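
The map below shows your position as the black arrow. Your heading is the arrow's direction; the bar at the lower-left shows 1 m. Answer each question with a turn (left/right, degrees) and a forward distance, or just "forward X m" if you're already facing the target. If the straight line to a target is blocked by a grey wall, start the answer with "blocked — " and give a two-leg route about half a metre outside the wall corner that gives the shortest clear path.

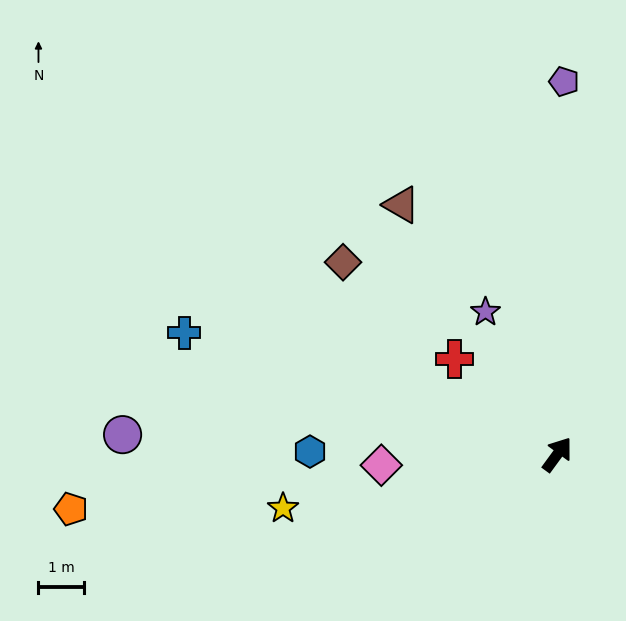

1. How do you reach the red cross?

turn left 83°, forward 3.1 m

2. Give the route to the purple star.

turn left 63°, forward 3.5 m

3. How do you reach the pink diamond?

turn left 130°, forward 3.9 m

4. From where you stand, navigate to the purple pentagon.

turn left 35°, forward 8.2 m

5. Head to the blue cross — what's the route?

turn left 108°, forward 8.6 m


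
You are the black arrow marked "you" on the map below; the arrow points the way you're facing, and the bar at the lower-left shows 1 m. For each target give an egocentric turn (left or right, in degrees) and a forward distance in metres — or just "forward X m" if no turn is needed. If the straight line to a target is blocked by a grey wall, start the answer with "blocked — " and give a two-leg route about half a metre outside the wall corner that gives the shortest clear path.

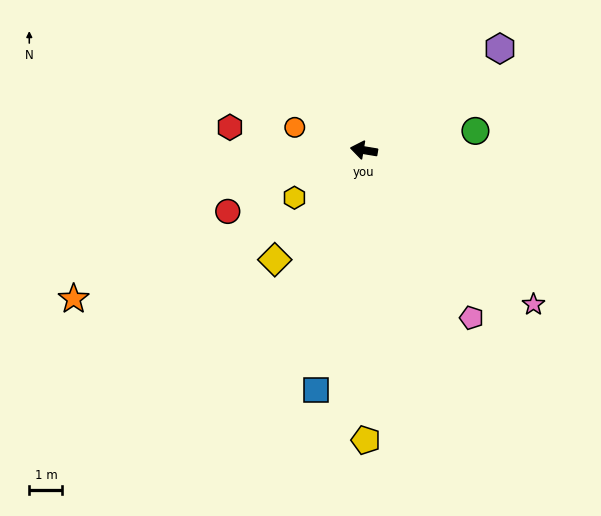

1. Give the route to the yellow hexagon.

turn left 44°, forward 2.5 m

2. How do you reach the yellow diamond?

turn left 60°, forward 4.3 m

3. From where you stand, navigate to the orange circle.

turn right 9°, forward 2.2 m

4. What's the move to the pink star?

turn left 147°, forward 6.9 m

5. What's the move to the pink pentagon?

turn left 132°, forward 6.0 m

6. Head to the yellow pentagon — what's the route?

turn left 100°, forward 8.7 m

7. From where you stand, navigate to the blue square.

turn left 88°, forward 7.4 m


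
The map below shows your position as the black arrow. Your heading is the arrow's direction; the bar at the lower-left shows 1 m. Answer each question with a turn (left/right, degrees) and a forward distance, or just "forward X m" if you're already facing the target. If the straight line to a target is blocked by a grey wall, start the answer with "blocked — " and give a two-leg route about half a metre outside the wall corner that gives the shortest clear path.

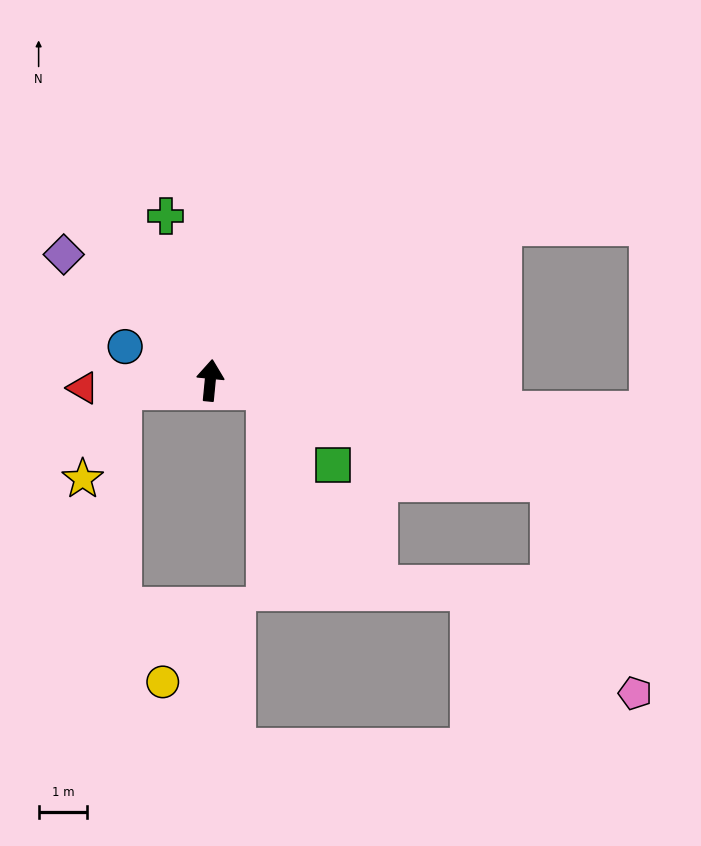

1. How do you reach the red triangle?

turn left 99°, forward 2.6 m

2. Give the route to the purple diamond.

turn left 55°, forward 4.0 m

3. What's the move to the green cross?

turn left 21°, forward 3.5 m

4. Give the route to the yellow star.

blocked — turn left 101°, forward 1.8 m, then turn left 62°, forward 2.0 m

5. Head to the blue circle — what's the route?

turn left 74°, forward 1.9 m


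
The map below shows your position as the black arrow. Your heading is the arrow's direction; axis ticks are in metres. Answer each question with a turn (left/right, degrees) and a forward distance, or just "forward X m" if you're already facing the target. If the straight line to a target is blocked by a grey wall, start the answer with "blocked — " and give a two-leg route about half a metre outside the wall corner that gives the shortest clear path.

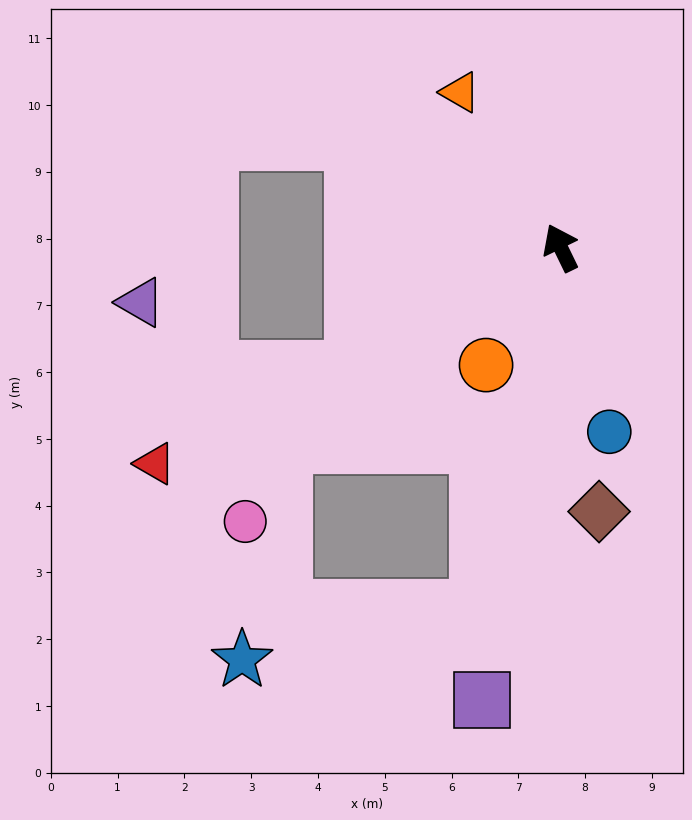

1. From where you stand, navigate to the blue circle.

turn left 169°, forward 2.9 m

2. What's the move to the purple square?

turn left 144°, forward 6.9 m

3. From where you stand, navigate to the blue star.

blocked — turn left 141°, forward 5.5 m, then turn right 64°, forward 3.6 m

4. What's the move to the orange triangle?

turn left 7°, forward 2.8 m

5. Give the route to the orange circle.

turn left 122°, forward 2.1 m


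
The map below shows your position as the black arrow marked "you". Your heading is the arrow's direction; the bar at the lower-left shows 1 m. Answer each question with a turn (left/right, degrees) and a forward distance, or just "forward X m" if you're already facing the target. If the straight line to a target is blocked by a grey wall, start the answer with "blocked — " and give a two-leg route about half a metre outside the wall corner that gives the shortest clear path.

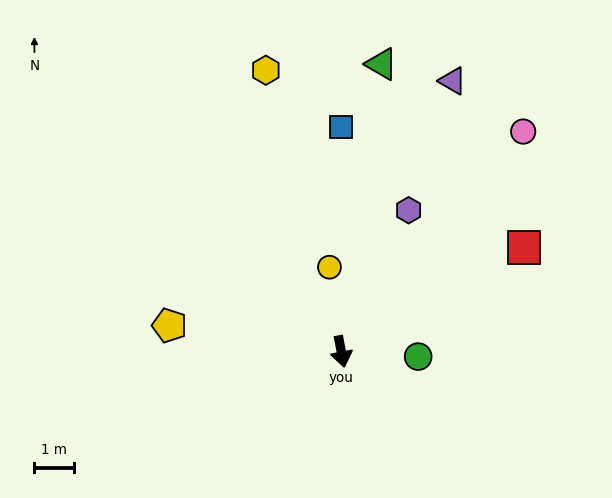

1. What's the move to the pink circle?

turn left 130°, forward 7.3 m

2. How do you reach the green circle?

turn left 76°, forward 2.0 m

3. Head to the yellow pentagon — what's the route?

turn right 109°, forward 4.4 m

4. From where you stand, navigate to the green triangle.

turn left 161°, forward 7.4 m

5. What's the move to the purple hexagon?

turn left 144°, forward 4.0 m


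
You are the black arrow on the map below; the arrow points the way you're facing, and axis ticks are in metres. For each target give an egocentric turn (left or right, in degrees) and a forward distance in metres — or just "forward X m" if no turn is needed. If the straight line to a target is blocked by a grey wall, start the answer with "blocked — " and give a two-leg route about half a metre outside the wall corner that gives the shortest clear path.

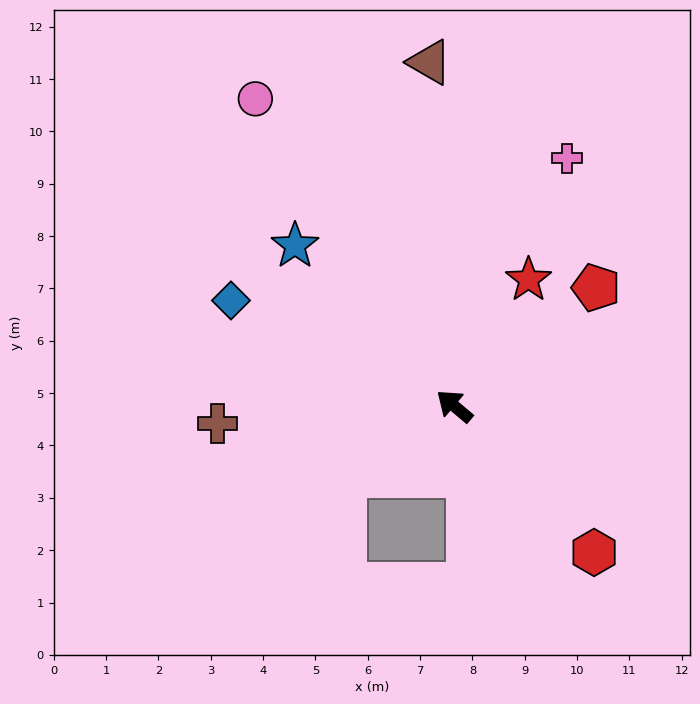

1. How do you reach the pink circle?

turn right 17°, forward 7.0 m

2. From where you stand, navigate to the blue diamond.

turn left 15°, forward 4.7 m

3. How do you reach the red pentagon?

turn right 100°, forward 3.5 m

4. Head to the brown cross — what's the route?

turn left 44°, forward 4.5 m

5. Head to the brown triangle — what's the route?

turn right 46°, forward 6.6 m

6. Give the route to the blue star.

turn right 5°, forward 4.3 m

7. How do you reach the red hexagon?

turn left 174°, forward 3.9 m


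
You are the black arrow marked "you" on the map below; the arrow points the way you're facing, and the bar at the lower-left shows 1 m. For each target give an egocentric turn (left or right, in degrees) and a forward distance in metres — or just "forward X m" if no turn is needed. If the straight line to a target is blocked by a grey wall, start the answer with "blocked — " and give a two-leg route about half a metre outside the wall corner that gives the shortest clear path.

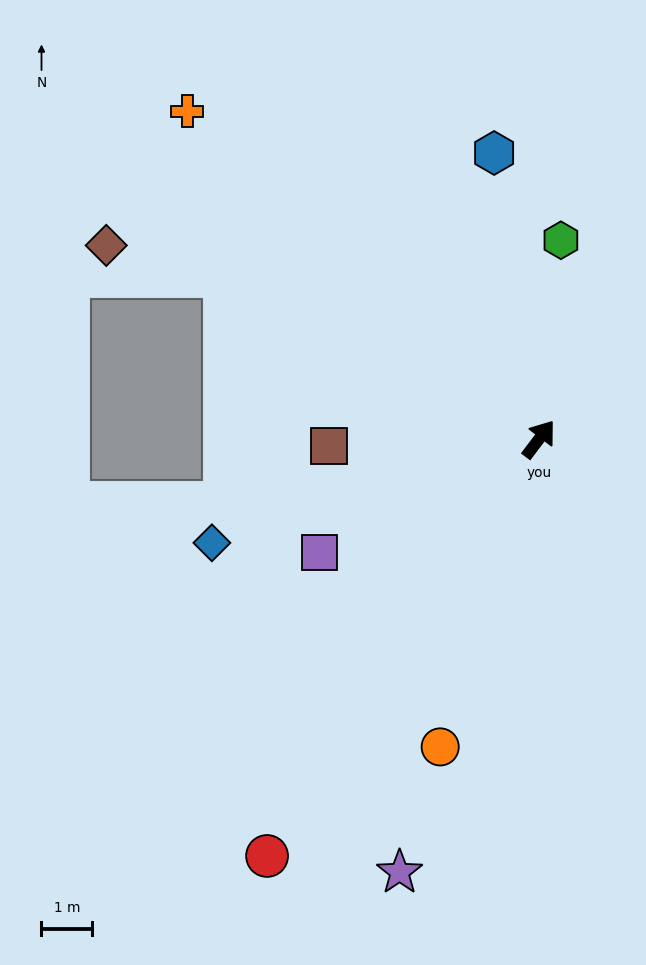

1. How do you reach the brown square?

turn left 129°, forward 4.1 m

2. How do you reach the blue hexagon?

turn left 46°, forward 5.7 m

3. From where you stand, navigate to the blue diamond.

turn left 145°, forward 6.7 m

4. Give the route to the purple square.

turn left 155°, forward 4.8 m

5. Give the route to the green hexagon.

turn left 31°, forward 3.9 m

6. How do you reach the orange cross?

turn left 84°, forward 9.4 m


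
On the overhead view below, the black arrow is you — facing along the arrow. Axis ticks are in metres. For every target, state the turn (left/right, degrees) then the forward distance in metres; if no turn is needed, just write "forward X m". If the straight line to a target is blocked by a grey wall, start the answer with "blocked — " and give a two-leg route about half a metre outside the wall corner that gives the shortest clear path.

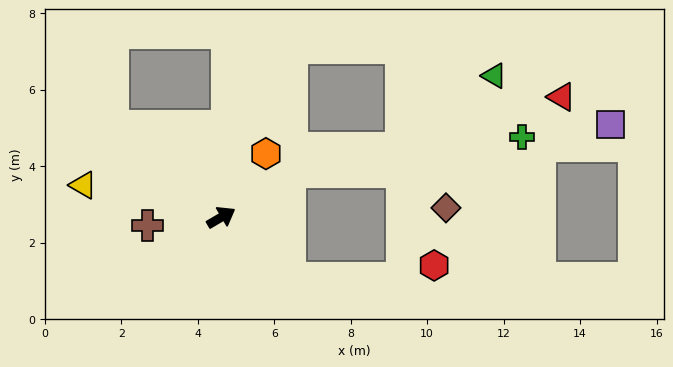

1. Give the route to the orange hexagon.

turn left 24°, forward 2.0 m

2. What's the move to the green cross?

blocked — turn left 3°, forward 2.2 m, then turn right 25°, forward 6.1 m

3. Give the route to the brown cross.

turn left 156°, forward 1.9 m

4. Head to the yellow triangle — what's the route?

turn left 136°, forward 3.7 m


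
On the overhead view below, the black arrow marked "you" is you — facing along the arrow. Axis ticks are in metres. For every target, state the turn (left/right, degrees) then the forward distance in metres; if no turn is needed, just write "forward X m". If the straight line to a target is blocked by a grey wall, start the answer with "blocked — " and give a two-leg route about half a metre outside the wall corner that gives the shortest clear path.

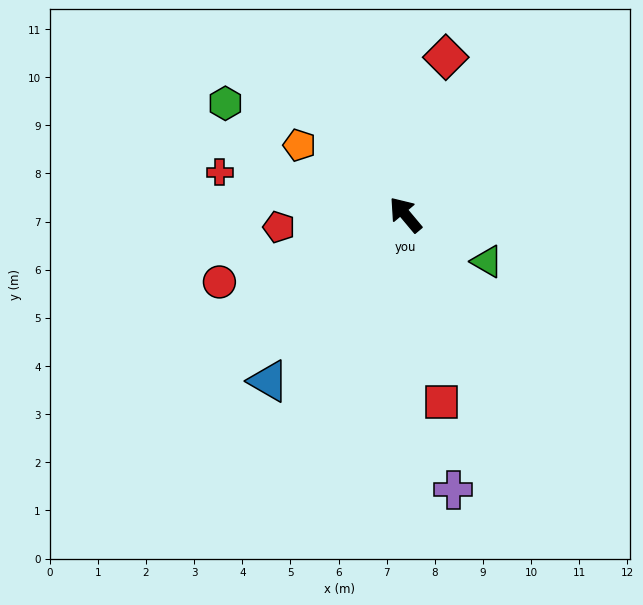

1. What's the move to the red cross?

turn left 37°, forward 4.0 m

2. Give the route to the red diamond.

turn right 54°, forward 3.4 m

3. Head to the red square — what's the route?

turn left 151°, forward 4.0 m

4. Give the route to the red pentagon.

turn left 56°, forward 2.6 m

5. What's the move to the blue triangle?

turn left 101°, forward 4.5 m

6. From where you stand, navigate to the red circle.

turn left 70°, forward 4.1 m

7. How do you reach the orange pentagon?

turn left 17°, forward 2.6 m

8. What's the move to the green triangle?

turn right 160°, forward 2.0 m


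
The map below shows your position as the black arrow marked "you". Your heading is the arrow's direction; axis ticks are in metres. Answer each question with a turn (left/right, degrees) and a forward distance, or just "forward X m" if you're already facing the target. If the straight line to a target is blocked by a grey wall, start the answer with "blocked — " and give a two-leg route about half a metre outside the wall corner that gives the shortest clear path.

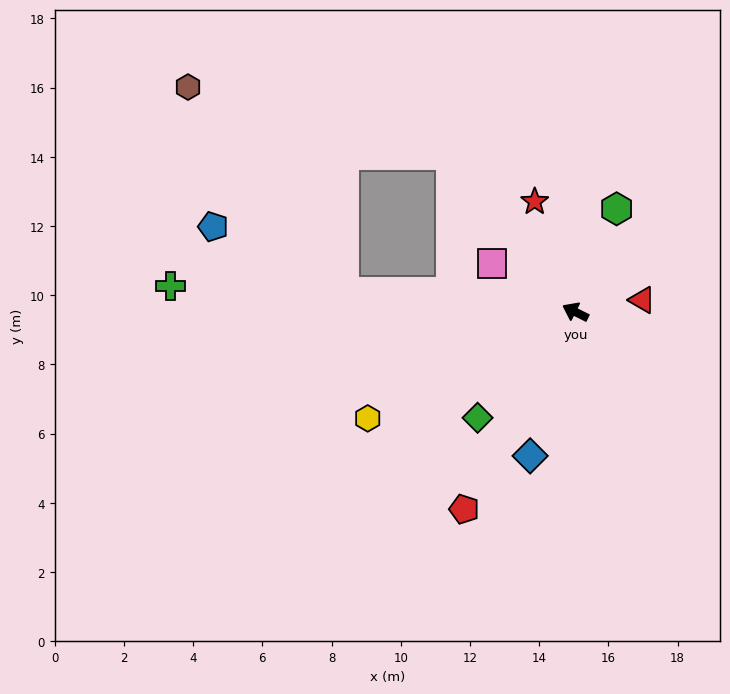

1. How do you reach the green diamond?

turn left 74°, forward 4.2 m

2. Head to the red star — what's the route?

turn right 43°, forward 3.4 m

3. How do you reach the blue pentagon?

blocked — turn left 21°, forward 6.7 m, then turn right 21°, forward 4.2 m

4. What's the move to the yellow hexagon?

turn left 54°, forward 6.7 m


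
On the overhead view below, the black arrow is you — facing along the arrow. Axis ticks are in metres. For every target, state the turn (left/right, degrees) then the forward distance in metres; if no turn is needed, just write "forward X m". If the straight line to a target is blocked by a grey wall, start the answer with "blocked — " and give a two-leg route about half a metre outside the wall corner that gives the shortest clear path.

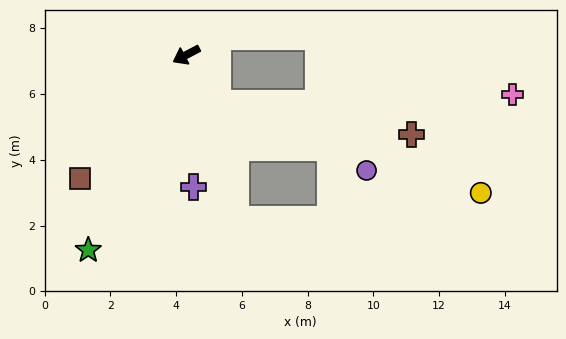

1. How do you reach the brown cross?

blocked — turn left 95°, forward 1.8 m, then turn left 48°, forward 6.0 m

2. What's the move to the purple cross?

turn left 65°, forward 4.0 m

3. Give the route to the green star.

turn left 36°, forward 6.6 m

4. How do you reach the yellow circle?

blocked — turn left 95°, forward 1.8 m, then turn left 39°, forward 8.5 m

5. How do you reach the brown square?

turn left 22°, forward 5.0 m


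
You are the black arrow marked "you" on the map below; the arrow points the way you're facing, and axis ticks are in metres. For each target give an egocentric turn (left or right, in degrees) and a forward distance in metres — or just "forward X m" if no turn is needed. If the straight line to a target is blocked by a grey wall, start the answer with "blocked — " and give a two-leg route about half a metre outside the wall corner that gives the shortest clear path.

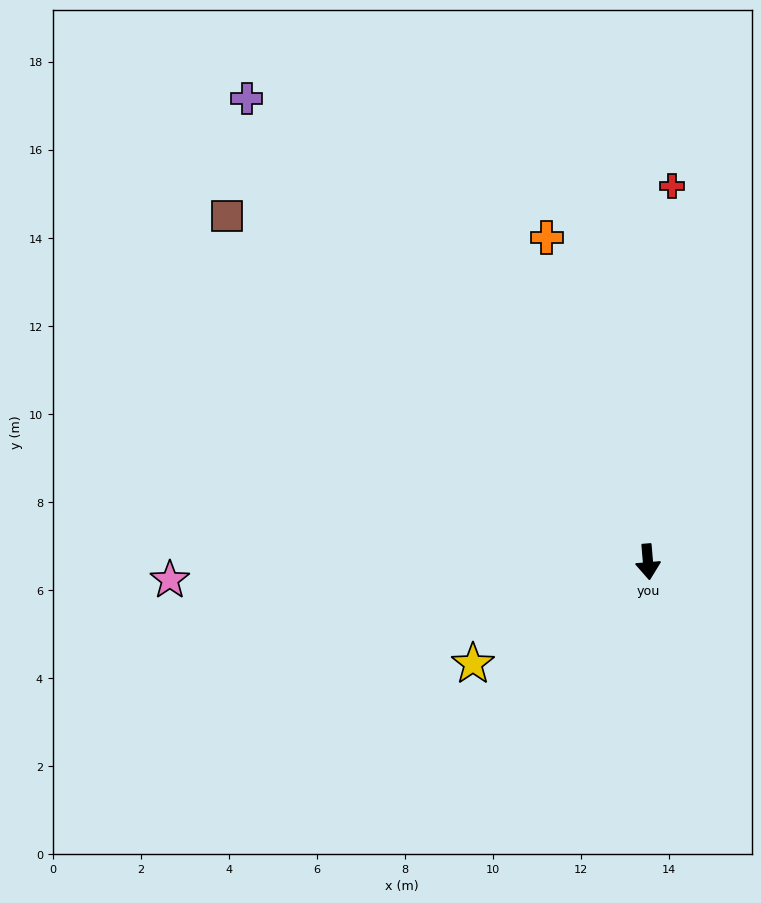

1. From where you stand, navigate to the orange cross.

turn right 168°, forward 7.7 m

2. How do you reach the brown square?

turn right 134°, forward 12.4 m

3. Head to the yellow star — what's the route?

turn right 65°, forward 4.6 m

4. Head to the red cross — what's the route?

turn left 171°, forward 8.6 m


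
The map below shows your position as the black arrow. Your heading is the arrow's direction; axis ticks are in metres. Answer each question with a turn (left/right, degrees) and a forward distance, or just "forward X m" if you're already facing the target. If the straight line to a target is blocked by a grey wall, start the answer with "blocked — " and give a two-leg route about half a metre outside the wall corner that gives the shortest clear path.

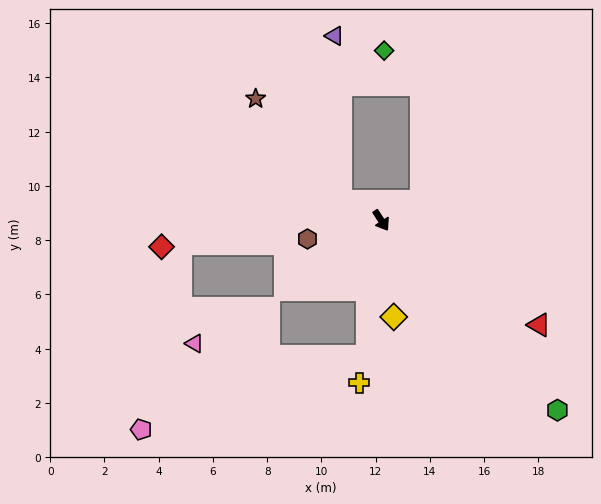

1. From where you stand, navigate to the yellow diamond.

turn right 25°, forward 3.6 m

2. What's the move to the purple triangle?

blocked — turn right 148°, forward 1.7 m, then turn right 63°, forward 6.1 m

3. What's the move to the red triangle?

turn left 24°, forward 7.0 m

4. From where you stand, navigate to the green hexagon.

turn left 10°, forward 9.5 m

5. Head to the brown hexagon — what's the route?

turn right 109°, forward 2.8 m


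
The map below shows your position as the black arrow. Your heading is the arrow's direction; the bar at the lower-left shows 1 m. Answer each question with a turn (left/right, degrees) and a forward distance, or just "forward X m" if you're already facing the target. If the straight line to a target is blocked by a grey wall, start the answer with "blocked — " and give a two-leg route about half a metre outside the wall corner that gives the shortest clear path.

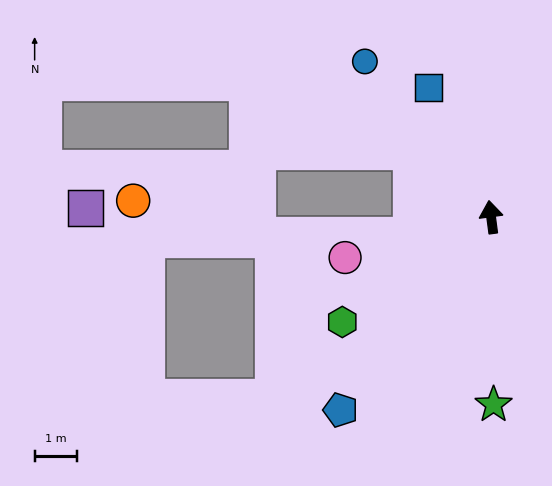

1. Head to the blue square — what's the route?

turn left 18°, forward 3.4 m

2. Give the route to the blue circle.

turn left 32°, forward 4.7 m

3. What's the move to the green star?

turn left 173°, forward 4.4 m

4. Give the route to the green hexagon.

turn left 118°, forward 4.3 m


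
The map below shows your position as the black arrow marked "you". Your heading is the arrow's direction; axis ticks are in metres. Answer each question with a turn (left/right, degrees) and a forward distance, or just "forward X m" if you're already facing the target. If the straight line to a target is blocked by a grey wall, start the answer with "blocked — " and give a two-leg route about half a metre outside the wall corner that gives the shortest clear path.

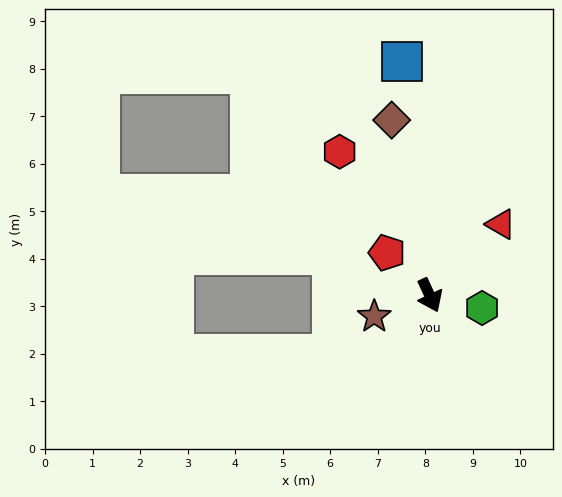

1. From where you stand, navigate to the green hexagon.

turn left 51°, forward 1.1 m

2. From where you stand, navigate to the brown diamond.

turn left 167°, forward 3.8 m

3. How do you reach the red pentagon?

turn right 160°, forward 1.3 m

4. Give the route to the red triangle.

turn left 110°, forward 2.1 m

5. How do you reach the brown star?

turn right 94°, forward 1.2 m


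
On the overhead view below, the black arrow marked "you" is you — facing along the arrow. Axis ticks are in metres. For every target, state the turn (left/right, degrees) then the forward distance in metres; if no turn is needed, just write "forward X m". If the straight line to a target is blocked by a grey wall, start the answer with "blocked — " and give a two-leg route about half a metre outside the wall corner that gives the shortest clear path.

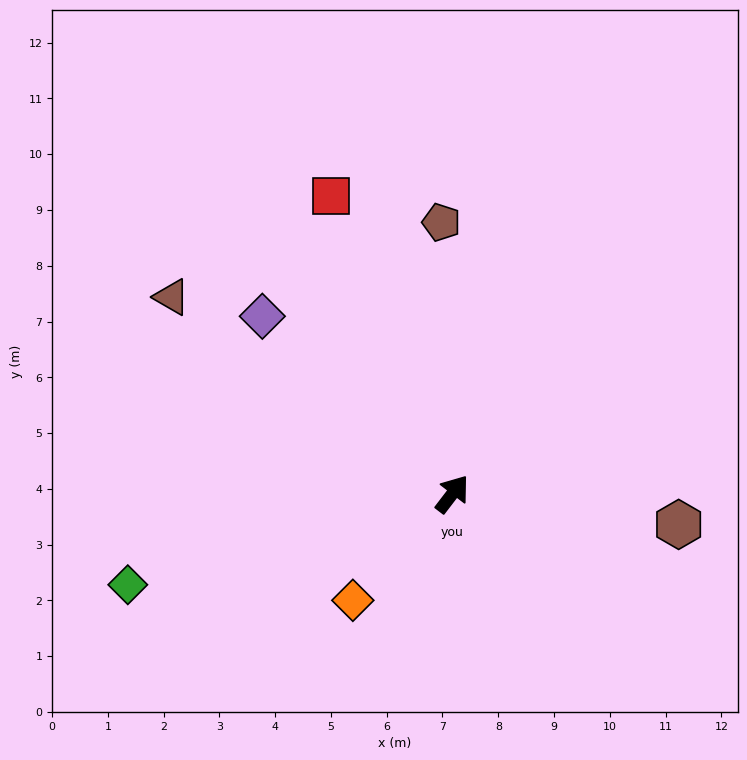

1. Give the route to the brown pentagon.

turn left 40°, forward 4.9 m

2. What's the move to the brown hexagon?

turn right 60°, forward 4.1 m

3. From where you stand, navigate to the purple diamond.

turn left 84°, forward 4.7 m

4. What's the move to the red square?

turn left 60°, forward 5.8 m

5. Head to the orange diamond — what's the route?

turn left 174°, forward 2.6 m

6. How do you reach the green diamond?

turn left 143°, forward 6.0 m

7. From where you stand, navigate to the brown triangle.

turn left 92°, forward 6.1 m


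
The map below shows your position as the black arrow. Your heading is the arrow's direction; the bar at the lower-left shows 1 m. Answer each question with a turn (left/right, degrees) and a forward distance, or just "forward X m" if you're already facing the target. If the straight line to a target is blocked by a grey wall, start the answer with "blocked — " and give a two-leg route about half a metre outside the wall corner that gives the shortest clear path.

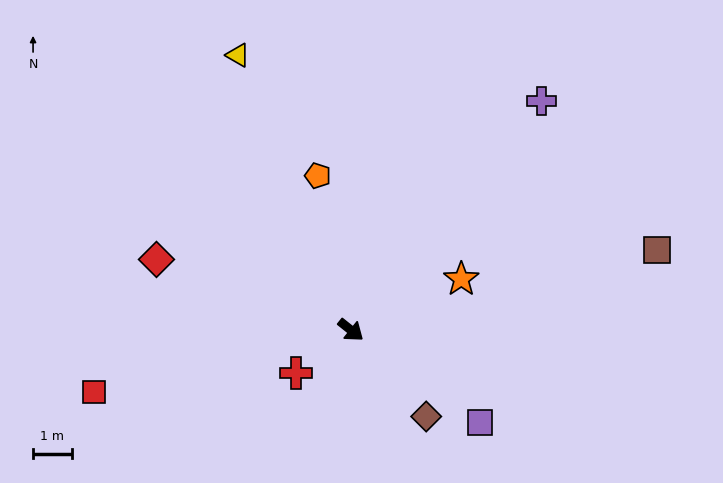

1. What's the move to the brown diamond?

turn right 10°, forward 3.0 m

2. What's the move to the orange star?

turn left 63°, forward 3.2 m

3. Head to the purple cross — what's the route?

turn left 89°, forward 7.7 m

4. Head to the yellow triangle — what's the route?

turn left 151°, forward 7.7 m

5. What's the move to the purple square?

turn left 3°, forward 4.1 m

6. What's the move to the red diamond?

turn right 161°, forward 5.4 m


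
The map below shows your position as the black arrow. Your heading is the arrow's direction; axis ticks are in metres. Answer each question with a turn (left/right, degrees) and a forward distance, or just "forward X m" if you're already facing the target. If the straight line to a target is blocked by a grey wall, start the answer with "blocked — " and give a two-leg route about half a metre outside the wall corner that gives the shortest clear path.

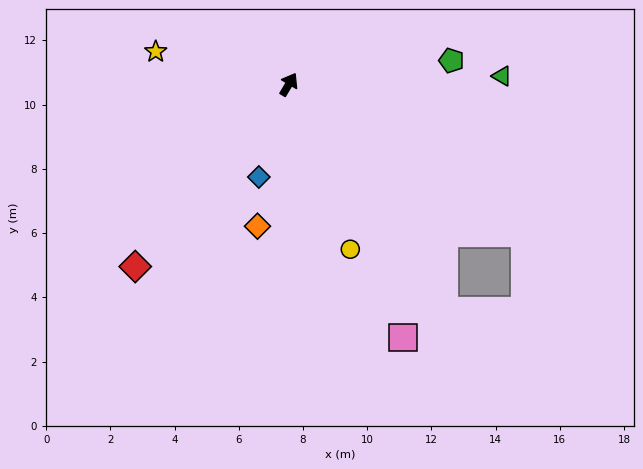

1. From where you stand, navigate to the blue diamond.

turn right 167°, forward 3.0 m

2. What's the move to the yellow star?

turn left 107°, forward 4.3 m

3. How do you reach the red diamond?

turn left 171°, forward 7.4 m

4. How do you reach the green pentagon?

turn right 51°, forward 5.1 m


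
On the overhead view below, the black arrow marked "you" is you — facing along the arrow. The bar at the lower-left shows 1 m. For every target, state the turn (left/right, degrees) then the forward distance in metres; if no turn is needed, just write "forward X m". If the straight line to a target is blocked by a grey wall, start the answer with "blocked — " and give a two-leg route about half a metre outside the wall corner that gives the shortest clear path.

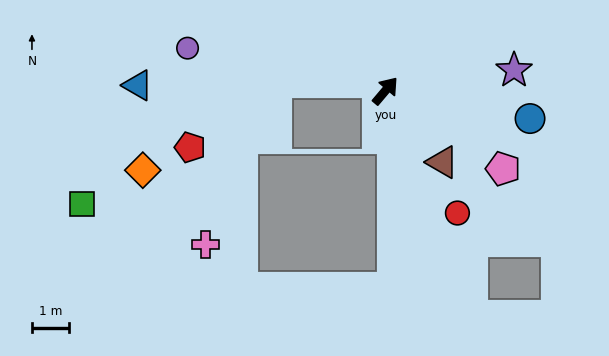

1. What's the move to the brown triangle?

turn right 101°, forward 2.5 m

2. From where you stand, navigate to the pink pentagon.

turn right 83°, forward 3.8 m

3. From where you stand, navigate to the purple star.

turn right 41°, forward 3.5 m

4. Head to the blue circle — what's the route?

turn right 61°, forward 4.0 m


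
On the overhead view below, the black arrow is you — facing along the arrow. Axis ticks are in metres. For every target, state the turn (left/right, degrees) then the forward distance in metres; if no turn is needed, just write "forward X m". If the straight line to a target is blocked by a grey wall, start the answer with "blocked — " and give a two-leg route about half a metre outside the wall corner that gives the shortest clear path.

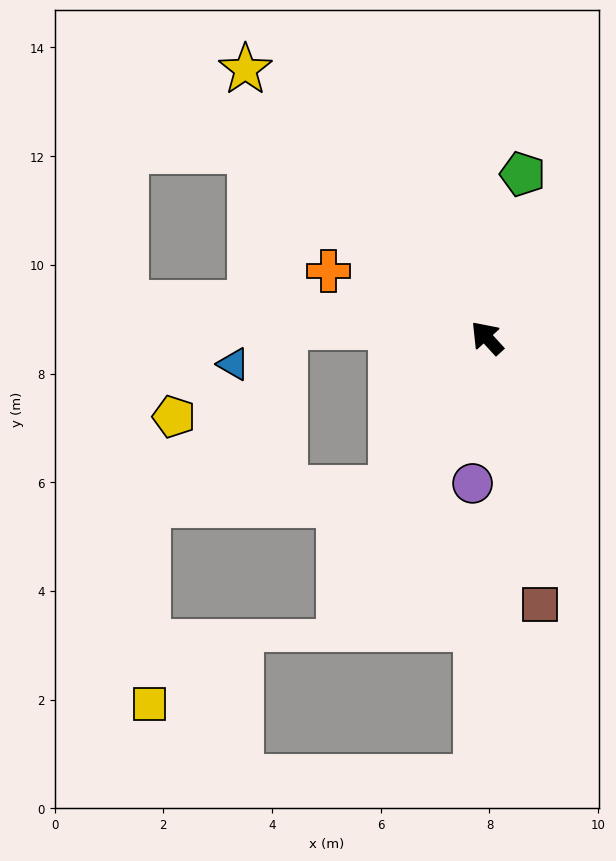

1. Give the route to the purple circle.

turn left 132°, forward 2.7 m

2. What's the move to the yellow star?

forward 6.6 m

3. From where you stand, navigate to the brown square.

turn left 149°, forward 5.0 m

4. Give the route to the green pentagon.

turn right 55°, forward 3.1 m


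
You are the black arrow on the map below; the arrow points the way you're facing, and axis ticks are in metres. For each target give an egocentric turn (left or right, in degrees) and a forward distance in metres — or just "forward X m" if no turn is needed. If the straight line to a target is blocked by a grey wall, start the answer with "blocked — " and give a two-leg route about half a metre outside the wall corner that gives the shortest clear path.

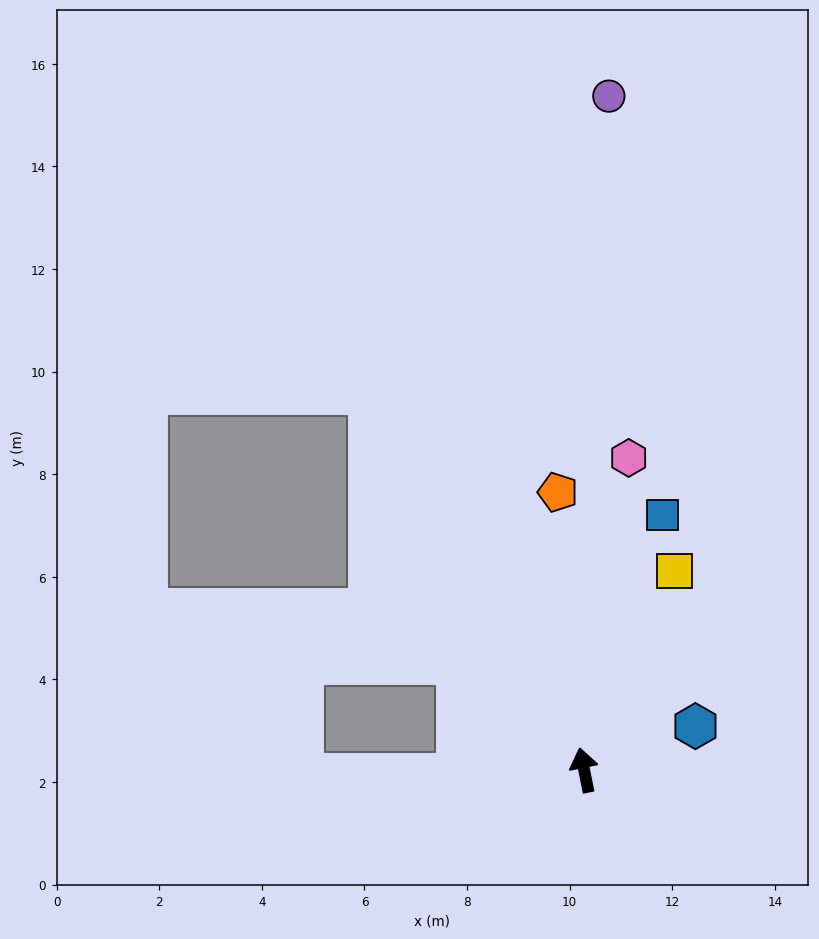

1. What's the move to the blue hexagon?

turn right 80°, forward 2.3 m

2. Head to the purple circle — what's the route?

turn right 14°, forward 13.1 m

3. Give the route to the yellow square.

turn right 36°, forward 4.3 m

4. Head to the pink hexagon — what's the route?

turn right 20°, forward 6.1 m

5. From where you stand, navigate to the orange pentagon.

turn right 6°, forward 5.4 m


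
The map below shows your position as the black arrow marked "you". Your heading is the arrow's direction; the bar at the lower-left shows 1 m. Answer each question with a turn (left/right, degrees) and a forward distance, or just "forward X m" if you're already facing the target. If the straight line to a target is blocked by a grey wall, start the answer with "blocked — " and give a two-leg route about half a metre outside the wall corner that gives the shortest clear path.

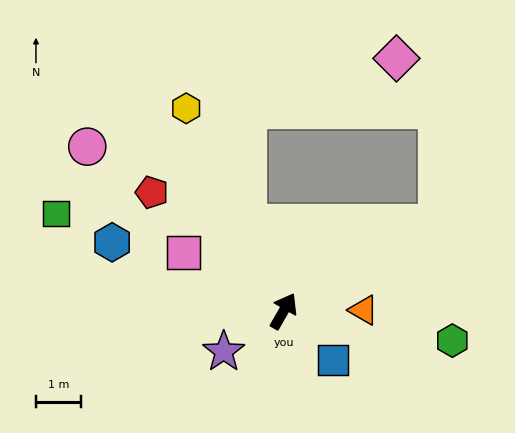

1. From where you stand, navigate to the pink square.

turn left 89°, forward 2.6 m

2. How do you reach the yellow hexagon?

turn left 55°, forward 5.0 m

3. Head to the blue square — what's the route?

turn right 105°, forward 1.6 m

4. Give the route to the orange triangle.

turn right 60°, forward 1.8 m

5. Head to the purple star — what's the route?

turn left 154°, forward 1.6 m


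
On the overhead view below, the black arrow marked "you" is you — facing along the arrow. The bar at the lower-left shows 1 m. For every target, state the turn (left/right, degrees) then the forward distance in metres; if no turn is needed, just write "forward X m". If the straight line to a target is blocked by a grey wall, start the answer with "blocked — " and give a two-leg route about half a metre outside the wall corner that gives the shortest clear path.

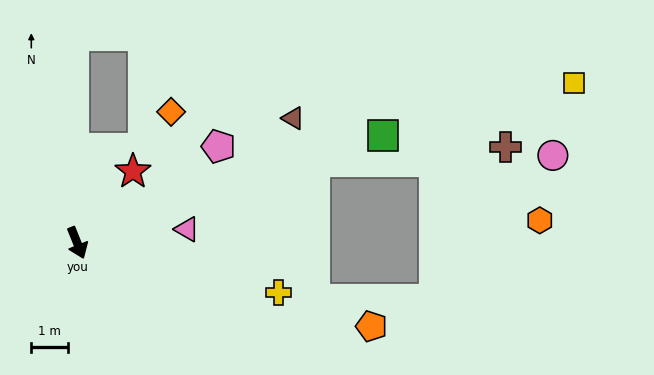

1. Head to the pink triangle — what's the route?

turn left 75°, forward 3.0 m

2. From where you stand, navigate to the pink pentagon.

turn left 102°, forward 4.7 m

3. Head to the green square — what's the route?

turn left 87°, forward 8.9 m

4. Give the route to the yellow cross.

turn left 54°, forward 5.7 m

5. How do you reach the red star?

turn left 120°, forward 2.5 m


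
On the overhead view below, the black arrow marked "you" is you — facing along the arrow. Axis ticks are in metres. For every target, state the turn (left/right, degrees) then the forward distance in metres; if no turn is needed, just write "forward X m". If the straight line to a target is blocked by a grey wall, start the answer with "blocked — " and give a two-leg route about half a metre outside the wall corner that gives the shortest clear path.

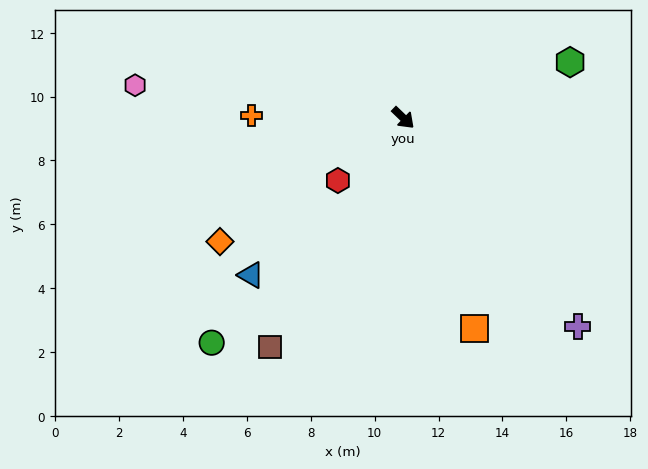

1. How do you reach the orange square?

turn right 27°, forward 7.0 m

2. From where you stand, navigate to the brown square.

turn right 76°, forward 8.3 m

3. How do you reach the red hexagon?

turn right 92°, forward 2.8 m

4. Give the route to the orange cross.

turn right 137°, forward 4.8 m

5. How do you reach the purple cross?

turn right 6°, forward 8.5 m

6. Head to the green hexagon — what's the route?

turn left 62°, forward 5.5 m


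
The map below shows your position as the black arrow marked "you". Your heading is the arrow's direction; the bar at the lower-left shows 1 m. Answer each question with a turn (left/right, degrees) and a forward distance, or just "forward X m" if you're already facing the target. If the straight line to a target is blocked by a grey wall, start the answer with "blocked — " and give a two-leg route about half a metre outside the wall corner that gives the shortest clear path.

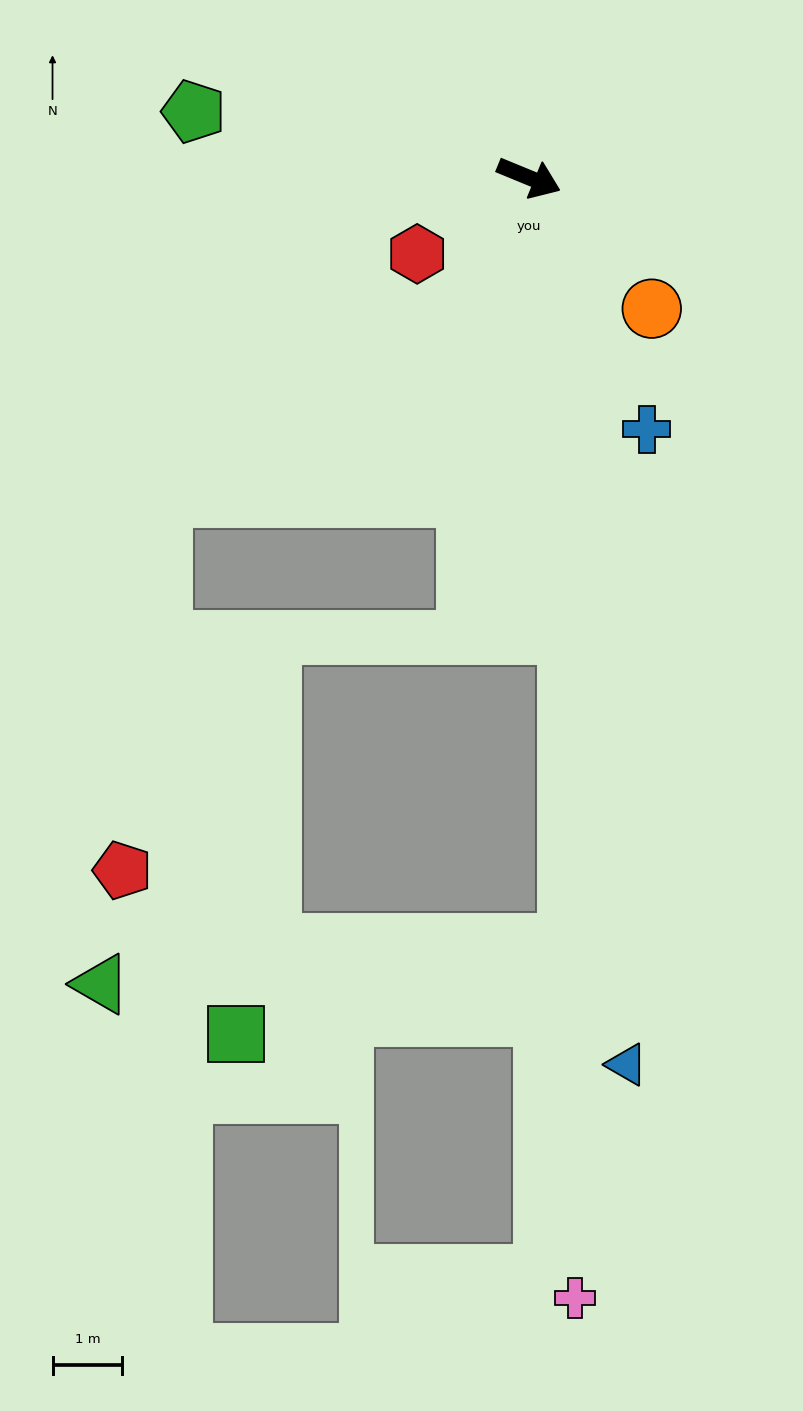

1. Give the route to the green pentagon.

turn right 169°, forward 4.9 m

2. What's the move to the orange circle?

turn right 25°, forward 2.6 m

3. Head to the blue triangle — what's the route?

turn right 61°, forward 12.8 m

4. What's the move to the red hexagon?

turn right 123°, forward 1.9 m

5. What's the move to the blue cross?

turn right 43°, forward 4.0 m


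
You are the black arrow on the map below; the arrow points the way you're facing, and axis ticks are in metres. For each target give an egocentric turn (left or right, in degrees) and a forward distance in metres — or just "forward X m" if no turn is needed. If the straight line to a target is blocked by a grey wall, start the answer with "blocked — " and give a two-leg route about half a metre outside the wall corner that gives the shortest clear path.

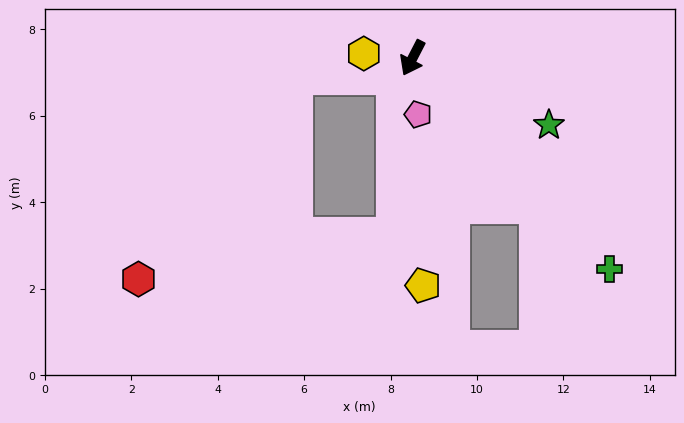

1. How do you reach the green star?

turn left 91°, forward 3.5 m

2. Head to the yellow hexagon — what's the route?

turn right 68°, forward 1.1 m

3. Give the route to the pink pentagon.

turn left 33°, forward 1.3 m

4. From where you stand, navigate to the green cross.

turn left 70°, forward 6.7 m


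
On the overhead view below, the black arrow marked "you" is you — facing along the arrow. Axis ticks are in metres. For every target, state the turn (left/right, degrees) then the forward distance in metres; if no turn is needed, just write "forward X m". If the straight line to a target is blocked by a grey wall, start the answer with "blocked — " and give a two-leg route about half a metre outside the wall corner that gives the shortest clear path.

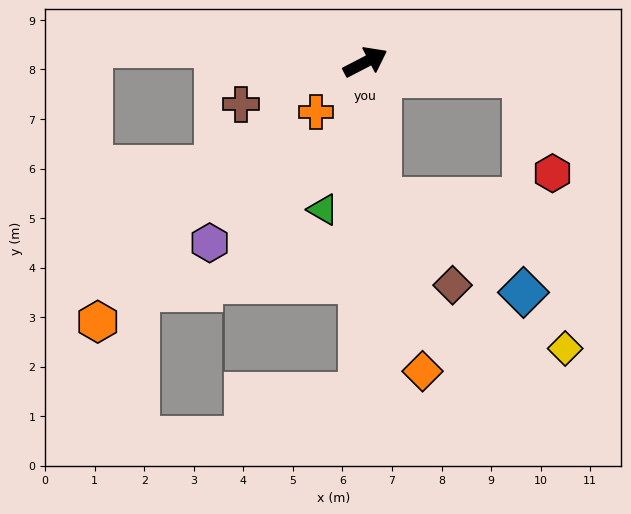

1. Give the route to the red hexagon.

blocked — turn right 33°, forward 3.2 m, then turn right 67°, forward 2.0 m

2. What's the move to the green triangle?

turn right 133°, forward 3.1 m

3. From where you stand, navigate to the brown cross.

turn left 171°, forward 2.6 m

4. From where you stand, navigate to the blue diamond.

blocked — turn right 111°, forward 2.8 m, then turn left 50°, forward 3.4 m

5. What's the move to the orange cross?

turn right 162°, forward 1.4 m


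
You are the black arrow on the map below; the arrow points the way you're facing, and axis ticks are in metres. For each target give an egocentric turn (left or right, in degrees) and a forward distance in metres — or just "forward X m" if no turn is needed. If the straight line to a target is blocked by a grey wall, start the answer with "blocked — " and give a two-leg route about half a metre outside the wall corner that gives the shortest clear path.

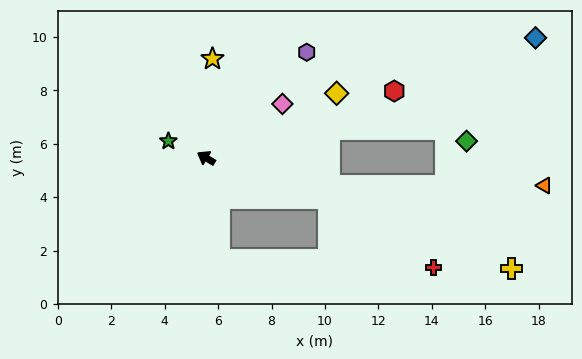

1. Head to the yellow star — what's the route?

turn right 63°, forward 3.7 m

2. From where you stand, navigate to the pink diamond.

turn right 114°, forward 3.5 m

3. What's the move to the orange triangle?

blocked — turn right 162°, forward 4.7 m, then turn left 13°, forward 8.1 m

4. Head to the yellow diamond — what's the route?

turn right 123°, forward 5.5 m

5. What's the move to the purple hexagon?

turn right 103°, forward 5.5 m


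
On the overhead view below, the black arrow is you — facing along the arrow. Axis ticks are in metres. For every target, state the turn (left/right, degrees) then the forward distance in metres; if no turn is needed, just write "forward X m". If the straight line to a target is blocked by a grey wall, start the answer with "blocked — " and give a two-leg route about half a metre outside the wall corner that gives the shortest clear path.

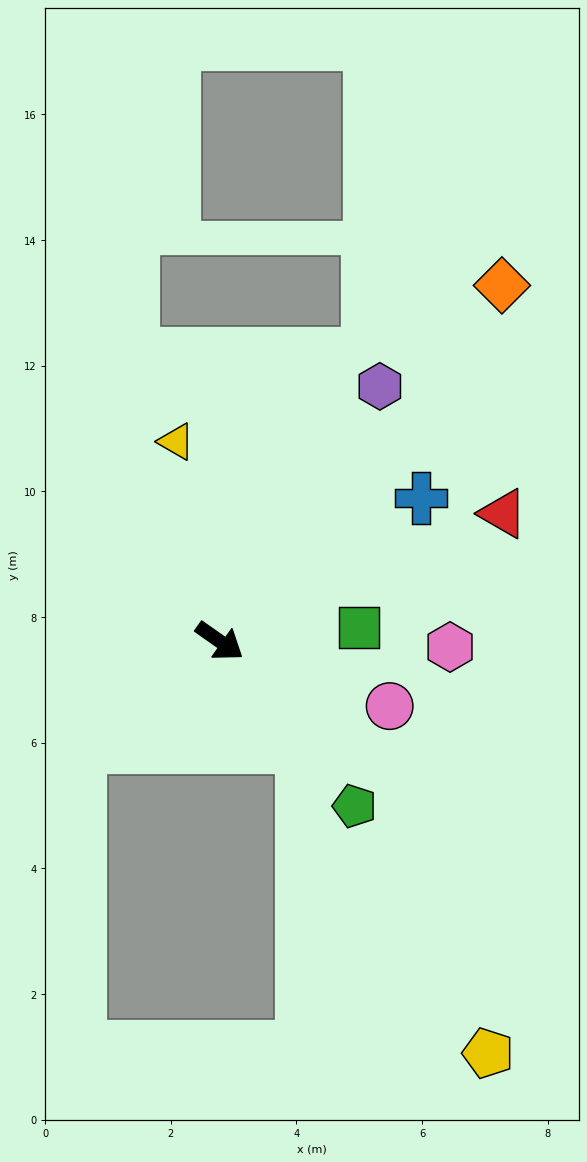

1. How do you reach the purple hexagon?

turn left 93°, forward 4.8 m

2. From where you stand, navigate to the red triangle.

turn left 59°, forward 4.9 m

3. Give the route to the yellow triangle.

turn left 137°, forward 3.3 m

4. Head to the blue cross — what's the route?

turn left 71°, forward 3.9 m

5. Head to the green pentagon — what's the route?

turn right 16°, forward 3.4 m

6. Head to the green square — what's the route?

turn left 41°, forward 2.2 m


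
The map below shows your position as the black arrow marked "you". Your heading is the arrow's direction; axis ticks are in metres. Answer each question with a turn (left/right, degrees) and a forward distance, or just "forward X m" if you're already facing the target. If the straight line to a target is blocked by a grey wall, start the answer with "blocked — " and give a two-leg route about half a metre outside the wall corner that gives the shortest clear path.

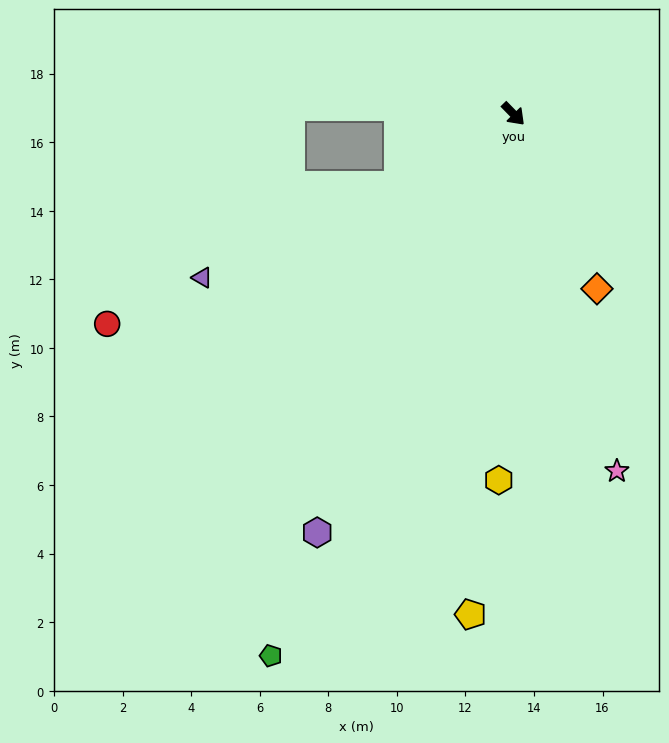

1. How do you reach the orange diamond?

turn right 19°, forward 5.7 m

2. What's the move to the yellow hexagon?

turn right 47°, forward 10.7 m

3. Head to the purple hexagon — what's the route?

turn right 69°, forward 13.5 m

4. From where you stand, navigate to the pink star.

turn right 28°, forward 10.8 m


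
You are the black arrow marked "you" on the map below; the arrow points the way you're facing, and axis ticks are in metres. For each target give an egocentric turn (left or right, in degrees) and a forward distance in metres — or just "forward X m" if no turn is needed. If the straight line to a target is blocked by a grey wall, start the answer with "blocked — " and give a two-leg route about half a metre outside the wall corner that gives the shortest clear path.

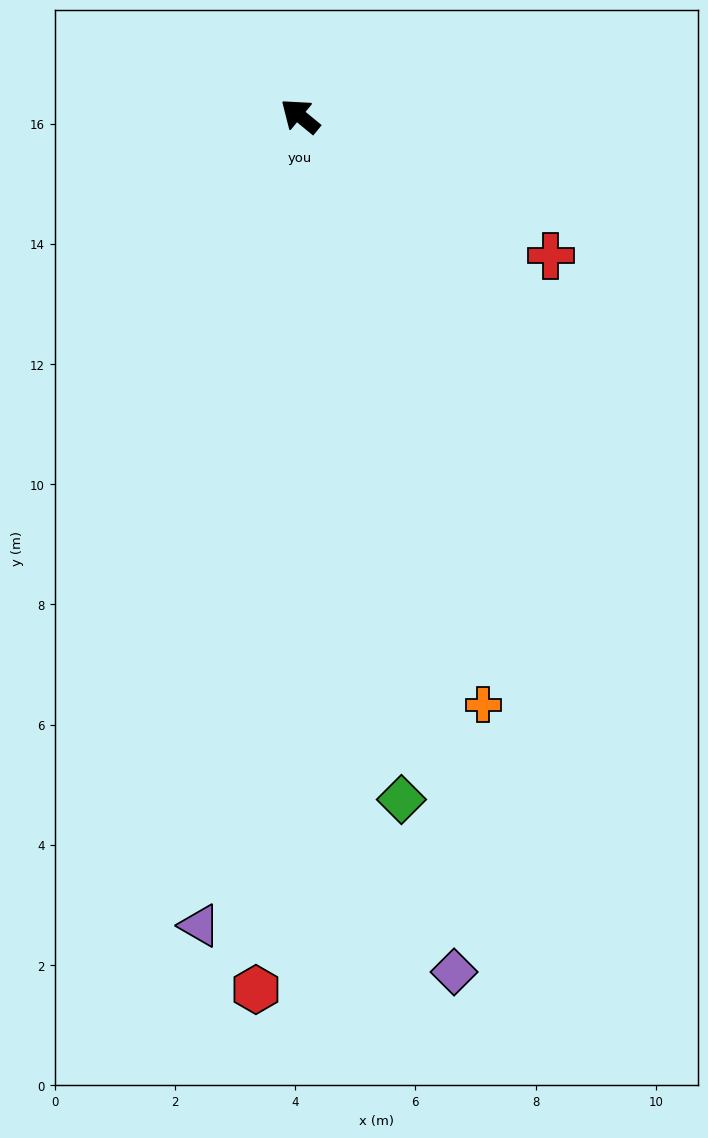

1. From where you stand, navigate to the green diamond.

turn left 138°, forward 11.5 m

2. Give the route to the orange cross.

turn left 147°, forward 10.3 m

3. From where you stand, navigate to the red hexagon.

turn left 127°, forward 14.6 m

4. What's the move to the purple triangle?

turn left 122°, forward 13.6 m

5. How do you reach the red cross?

turn right 170°, forward 4.8 m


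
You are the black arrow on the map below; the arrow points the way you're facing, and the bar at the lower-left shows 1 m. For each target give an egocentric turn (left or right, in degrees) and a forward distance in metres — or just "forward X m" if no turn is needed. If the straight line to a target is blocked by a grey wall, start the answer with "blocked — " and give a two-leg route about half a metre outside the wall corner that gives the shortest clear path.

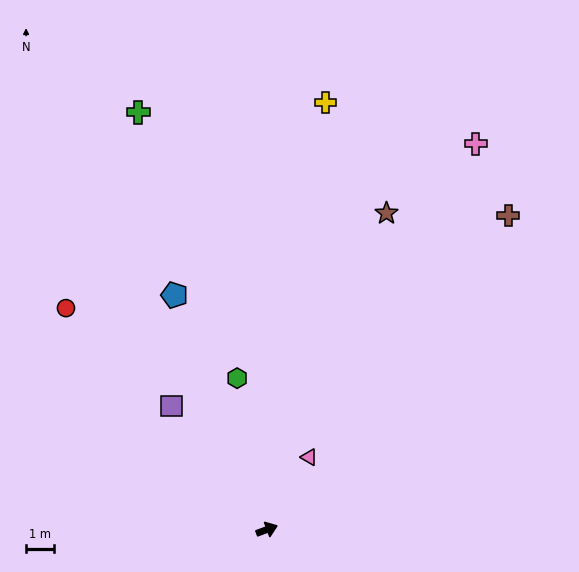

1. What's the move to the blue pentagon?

turn left 91°, forward 9.0 m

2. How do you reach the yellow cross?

turn left 62°, forward 15.4 m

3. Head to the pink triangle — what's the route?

turn left 39°, forward 3.0 m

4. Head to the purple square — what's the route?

turn left 107°, forward 5.6 m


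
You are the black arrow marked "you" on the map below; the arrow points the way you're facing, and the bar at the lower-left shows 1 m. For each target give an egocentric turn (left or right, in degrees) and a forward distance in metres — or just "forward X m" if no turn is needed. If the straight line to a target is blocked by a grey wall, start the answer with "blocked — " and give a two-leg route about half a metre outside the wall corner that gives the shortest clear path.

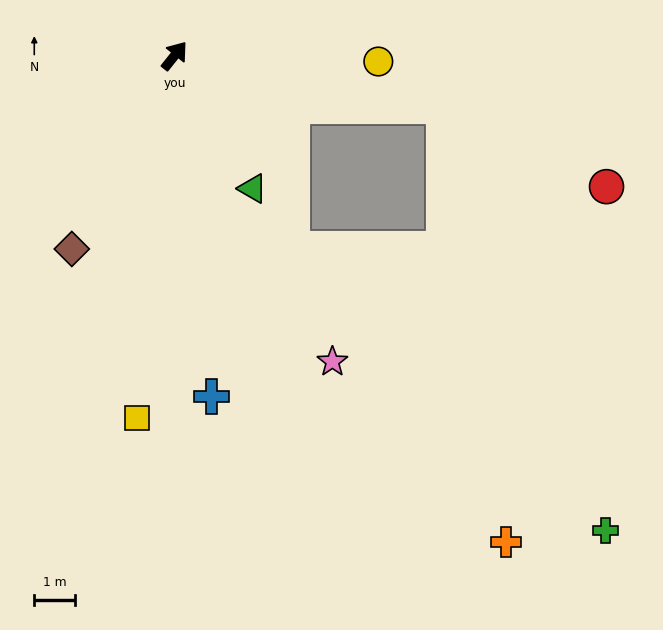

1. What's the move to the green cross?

blocked — turn right 62°, forward 6.7 m, then turn right 58°, forward 11.1 m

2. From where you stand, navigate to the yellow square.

turn right 147°, forward 8.9 m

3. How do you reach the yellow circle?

turn right 53°, forward 5.0 m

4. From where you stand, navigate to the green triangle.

turn right 111°, forward 3.8 m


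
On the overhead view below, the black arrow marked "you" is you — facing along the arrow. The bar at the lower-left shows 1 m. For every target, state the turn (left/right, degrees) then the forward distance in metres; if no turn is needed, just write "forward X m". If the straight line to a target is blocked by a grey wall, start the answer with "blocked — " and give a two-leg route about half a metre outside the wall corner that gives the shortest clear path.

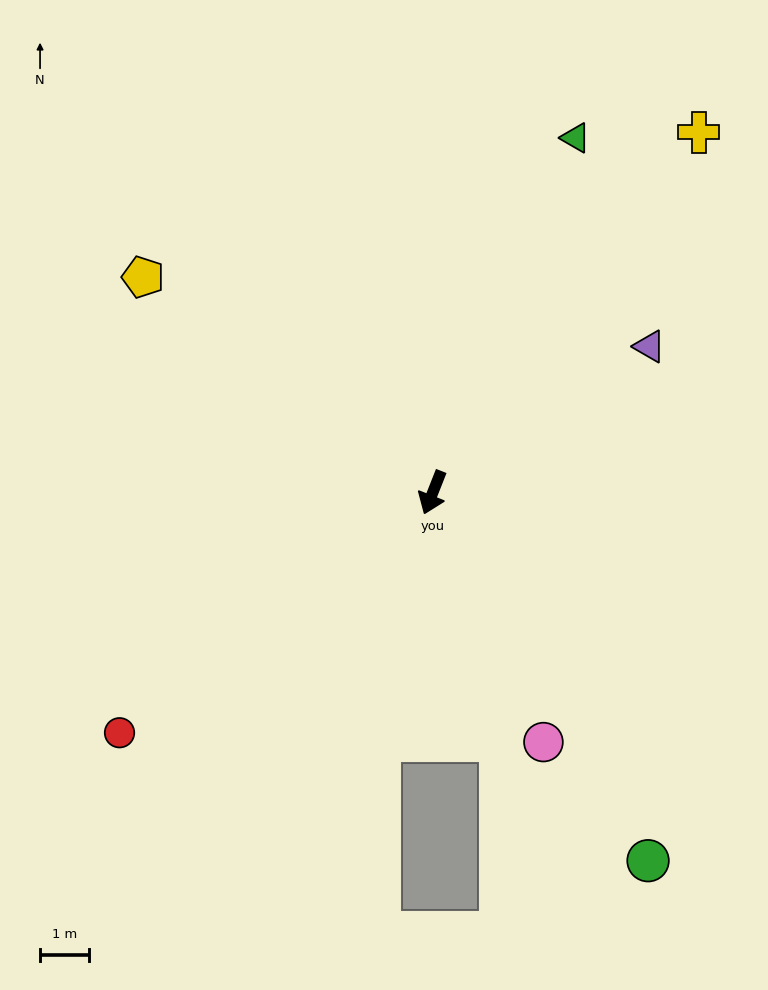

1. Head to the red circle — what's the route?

turn right 31°, forward 8.0 m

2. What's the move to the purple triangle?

turn left 146°, forward 5.3 m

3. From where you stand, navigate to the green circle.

turn left 52°, forward 8.6 m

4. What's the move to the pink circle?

turn left 45°, forward 5.5 m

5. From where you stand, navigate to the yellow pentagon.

turn right 105°, forward 7.3 m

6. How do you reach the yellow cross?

turn left 165°, forward 9.1 m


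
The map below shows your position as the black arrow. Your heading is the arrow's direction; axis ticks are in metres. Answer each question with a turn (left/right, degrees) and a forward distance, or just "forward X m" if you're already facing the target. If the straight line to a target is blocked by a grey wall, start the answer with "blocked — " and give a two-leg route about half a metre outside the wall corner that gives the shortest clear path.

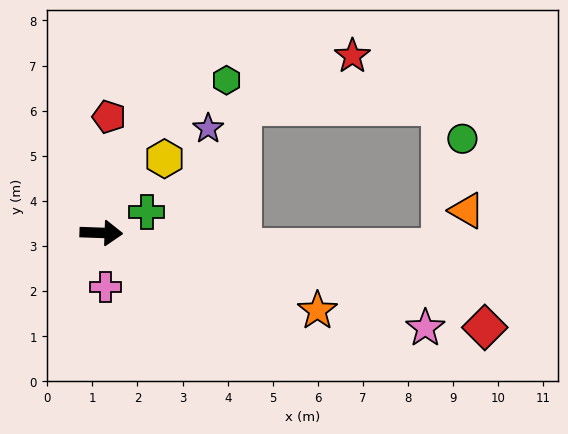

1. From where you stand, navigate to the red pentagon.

turn left 88°, forward 2.6 m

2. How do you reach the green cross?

turn left 27°, forward 1.1 m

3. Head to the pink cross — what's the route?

turn right 84°, forward 1.2 m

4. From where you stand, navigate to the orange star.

turn right 18°, forward 5.1 m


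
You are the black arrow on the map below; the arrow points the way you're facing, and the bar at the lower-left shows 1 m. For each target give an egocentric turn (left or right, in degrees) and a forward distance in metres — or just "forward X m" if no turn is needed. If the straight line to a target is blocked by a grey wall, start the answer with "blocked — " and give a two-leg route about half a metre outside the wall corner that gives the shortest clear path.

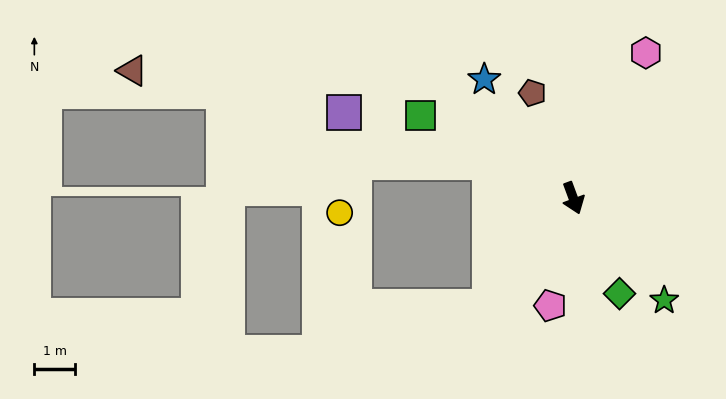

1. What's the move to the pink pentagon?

turn right 32°, forward 2.7 m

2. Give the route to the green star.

turn left 21°, forward 3.4 m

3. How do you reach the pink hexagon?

turn left 133°, forward 4.0 m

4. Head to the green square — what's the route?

turn right 139°, forward 4.3 m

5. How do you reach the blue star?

turn right 163°, forward 3.7 m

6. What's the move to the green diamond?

turn left 6°, forward 2.6 m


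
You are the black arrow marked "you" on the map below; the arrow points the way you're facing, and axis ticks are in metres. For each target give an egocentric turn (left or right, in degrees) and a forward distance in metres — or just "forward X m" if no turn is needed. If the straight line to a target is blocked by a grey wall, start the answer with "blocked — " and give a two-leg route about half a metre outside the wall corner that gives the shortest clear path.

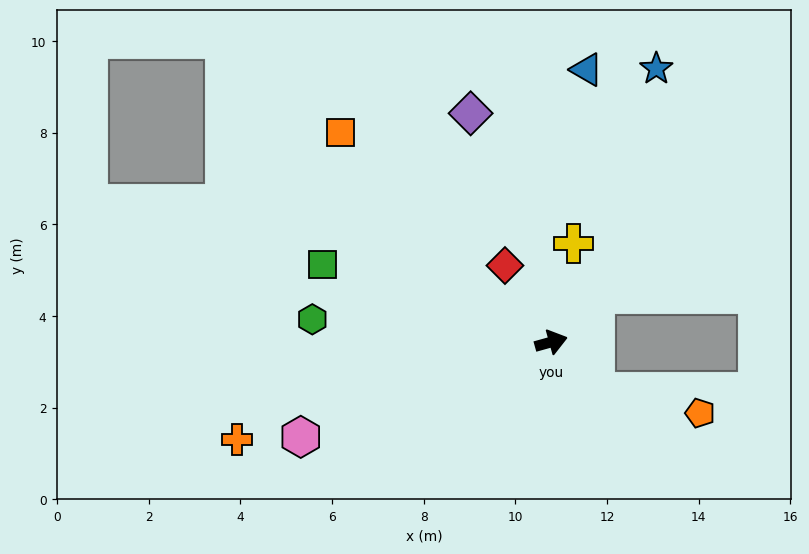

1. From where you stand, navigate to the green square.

turn left 146°, forward 5.3 m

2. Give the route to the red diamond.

turn left 106°, forward 1.9 m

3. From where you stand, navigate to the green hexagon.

turn left 159°, forward 5.2 m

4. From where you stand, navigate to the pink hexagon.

turn right 175°, forward 5.8 m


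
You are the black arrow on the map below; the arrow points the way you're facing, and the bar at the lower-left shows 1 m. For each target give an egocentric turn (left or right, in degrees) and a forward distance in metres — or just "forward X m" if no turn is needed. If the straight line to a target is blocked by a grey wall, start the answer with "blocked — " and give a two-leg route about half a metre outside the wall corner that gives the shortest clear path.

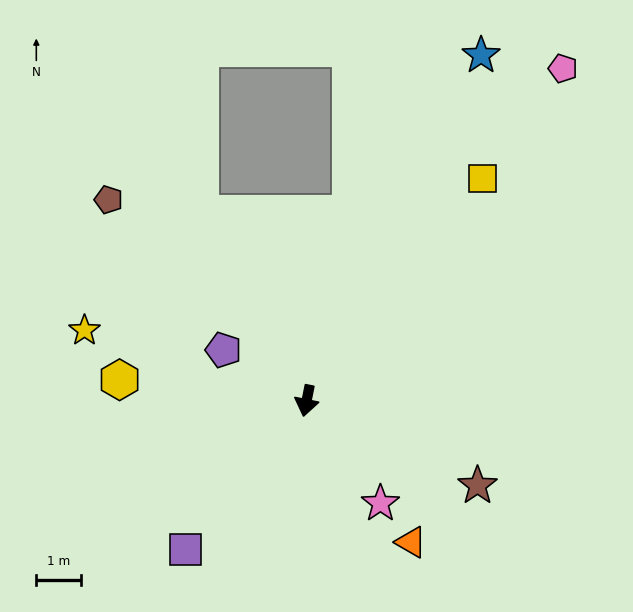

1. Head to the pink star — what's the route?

turn left 47°, forward 2.8 m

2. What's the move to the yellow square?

turn left 153°, forward 6.4 m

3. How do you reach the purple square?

turn right 28°, forward 4.3 m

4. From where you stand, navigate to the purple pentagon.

turn right 110°, forward 2.2 m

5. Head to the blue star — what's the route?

turn left 165°, forward 8.7 m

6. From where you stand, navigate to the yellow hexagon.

turn right 85°, forward 4.2 m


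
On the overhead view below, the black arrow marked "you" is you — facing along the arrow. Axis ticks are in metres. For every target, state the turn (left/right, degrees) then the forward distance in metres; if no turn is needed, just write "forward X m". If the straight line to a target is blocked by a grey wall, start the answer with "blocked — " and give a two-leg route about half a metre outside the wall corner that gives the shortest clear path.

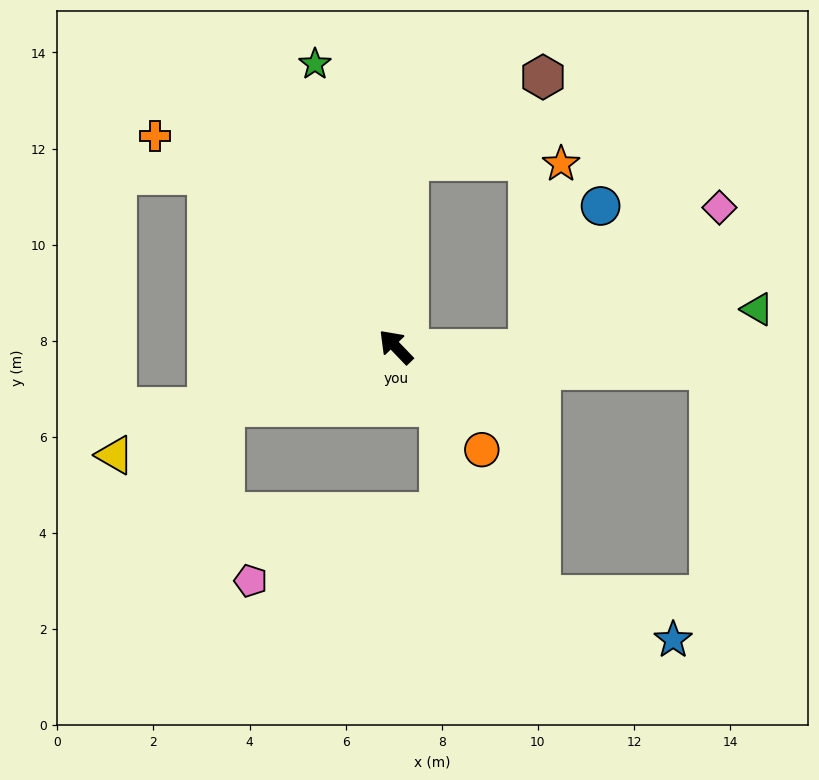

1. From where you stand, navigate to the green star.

turn right 28°, forward 6.1 m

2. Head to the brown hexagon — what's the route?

blocked — turn right 48°, forward 3.9 m, then turn right 54°, forward 3.3 m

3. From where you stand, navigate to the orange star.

blocked — turn right 135°, forward 2.8 m, then turn left 81°, forward 3.9 m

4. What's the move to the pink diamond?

blocked — turn right 135°, forward 2.8 m, then turn left 38°, forward 4.9 m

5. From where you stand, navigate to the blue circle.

blocked — turn right 135°, forward 2.8 m, then turn left 64°, forward 3.3 m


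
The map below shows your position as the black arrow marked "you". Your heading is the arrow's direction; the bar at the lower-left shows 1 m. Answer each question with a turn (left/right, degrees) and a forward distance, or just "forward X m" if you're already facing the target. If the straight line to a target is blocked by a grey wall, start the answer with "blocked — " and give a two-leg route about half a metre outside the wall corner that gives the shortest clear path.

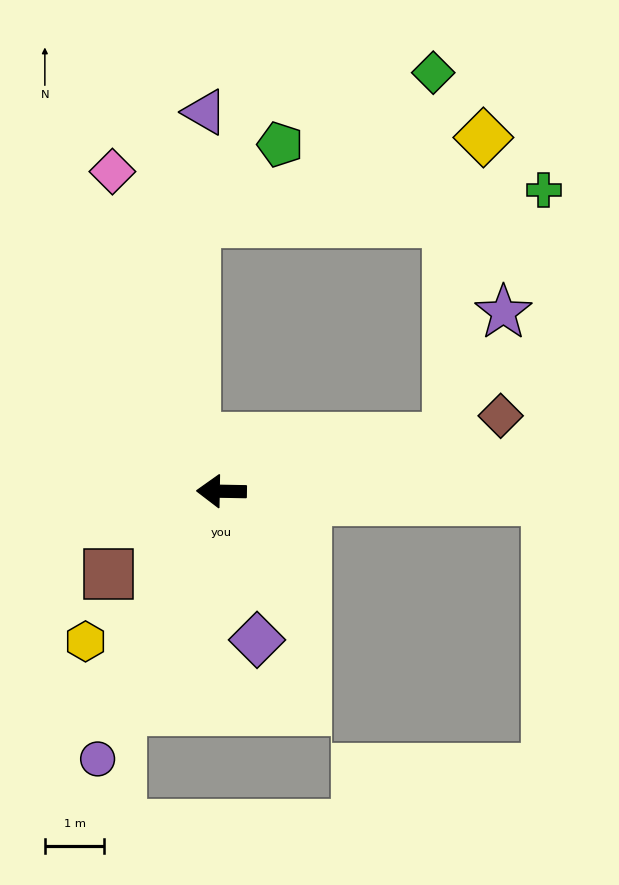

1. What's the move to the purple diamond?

turn left 105°, forward 2.6 m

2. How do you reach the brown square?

turn left 37°, forward 2.4 m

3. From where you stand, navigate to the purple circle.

turn left 66°, forward 5.0 m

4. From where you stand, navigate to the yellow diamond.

blocked — turn right 166°, forward 3.9 m, then turn left 70°, forward 5.1 m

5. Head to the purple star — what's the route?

blocked — turn right 166°, forward 3.9 m, then turn left 53°, forward 2.3 m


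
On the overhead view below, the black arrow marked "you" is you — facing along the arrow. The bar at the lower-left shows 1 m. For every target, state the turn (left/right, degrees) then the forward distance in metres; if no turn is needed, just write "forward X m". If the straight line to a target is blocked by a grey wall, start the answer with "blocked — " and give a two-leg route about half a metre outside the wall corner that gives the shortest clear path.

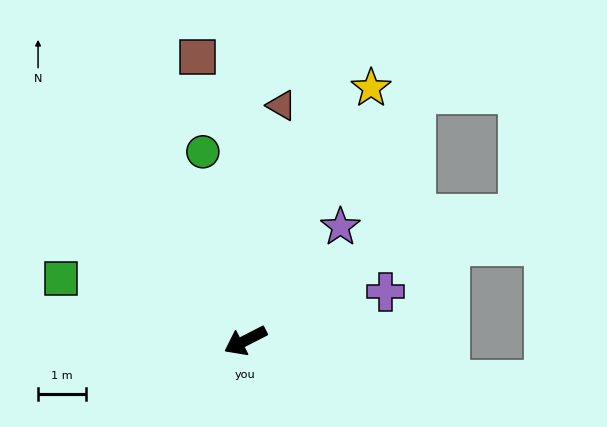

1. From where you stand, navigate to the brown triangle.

turn right 126°, forward 4.9 m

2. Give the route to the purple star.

turn right 157°, forward 3.1 m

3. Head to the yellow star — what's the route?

turn right 144°, forward 5.8 m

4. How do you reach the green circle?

turn right 104°, forward 4.0 m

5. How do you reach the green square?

turn right 46°, forward 4.0 m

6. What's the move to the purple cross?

turn left 172°, forward 3.1 m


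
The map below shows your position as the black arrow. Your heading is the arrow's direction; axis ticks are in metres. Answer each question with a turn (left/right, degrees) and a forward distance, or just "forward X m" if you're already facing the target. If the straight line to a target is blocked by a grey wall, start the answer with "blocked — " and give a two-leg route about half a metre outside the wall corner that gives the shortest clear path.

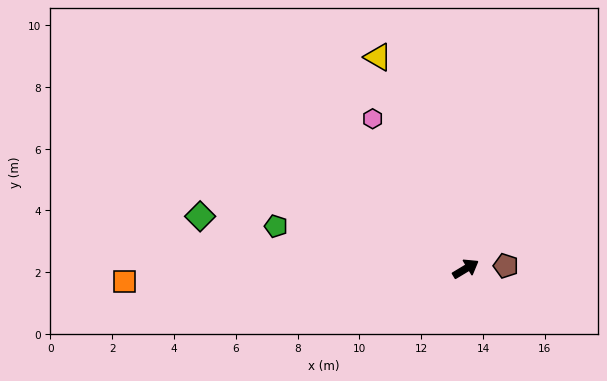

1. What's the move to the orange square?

turn left 151°, forward 11.1 m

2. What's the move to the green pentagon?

turn left 136°, forward 6.3 m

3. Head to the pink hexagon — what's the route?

turn left 91°, forward 5.7 m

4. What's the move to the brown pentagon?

turn right 27°, forward 1.3 m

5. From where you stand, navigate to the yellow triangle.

turn left 82°, forward 7.4 m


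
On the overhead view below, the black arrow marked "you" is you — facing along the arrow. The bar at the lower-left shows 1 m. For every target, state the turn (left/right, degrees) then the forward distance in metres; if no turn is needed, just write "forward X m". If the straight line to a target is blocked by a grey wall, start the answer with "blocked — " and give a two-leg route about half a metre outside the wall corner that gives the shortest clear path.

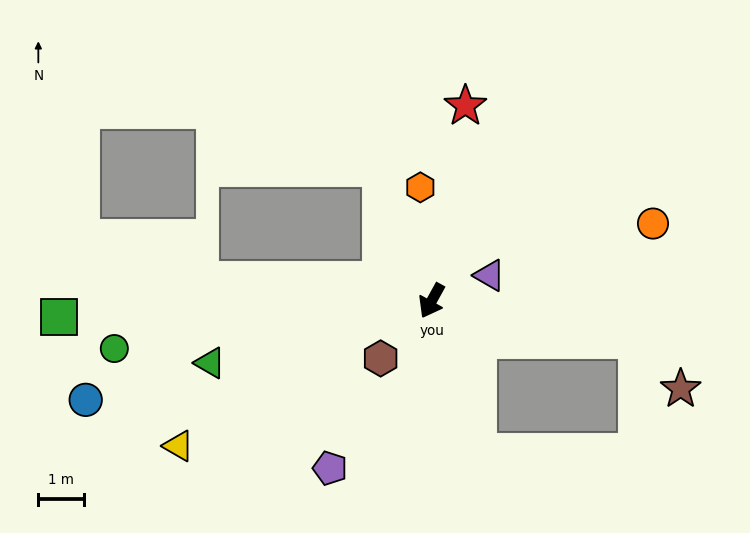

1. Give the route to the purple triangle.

turn left 143°, forward 1.4 m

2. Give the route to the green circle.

turn right 53°, forward 7.0 m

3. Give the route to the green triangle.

turn right 46°, forward 5.0 m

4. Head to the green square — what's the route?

turn right 59°, forward 8.1 m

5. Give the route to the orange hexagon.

turn right 145°, forward 2.5 m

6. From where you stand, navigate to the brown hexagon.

turn right 13°, forward 1.7 m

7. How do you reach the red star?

turn right 161°, forward 4.3 m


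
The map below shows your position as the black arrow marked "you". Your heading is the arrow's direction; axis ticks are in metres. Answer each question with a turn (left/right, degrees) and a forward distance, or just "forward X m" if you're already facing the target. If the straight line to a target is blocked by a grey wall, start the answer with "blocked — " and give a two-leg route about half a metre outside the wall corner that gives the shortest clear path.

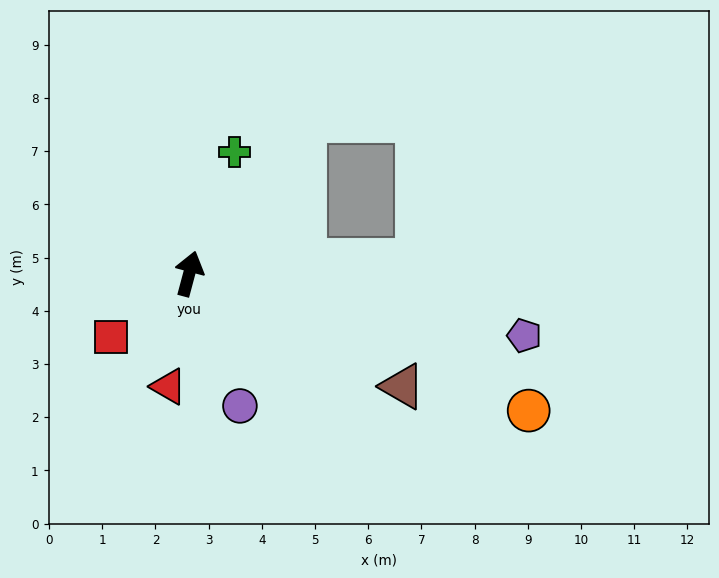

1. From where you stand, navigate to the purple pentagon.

turn right 86°, forward 6.4 m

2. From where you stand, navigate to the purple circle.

turn right 144°, forward 2.7 m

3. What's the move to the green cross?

turn right 6°, forward 2.4 m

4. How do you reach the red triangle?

turn right 175°, forward 2.2 m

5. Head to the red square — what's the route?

turn left 144°, forward 1.9 m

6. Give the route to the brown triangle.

turn right 103°, forward 4.5 m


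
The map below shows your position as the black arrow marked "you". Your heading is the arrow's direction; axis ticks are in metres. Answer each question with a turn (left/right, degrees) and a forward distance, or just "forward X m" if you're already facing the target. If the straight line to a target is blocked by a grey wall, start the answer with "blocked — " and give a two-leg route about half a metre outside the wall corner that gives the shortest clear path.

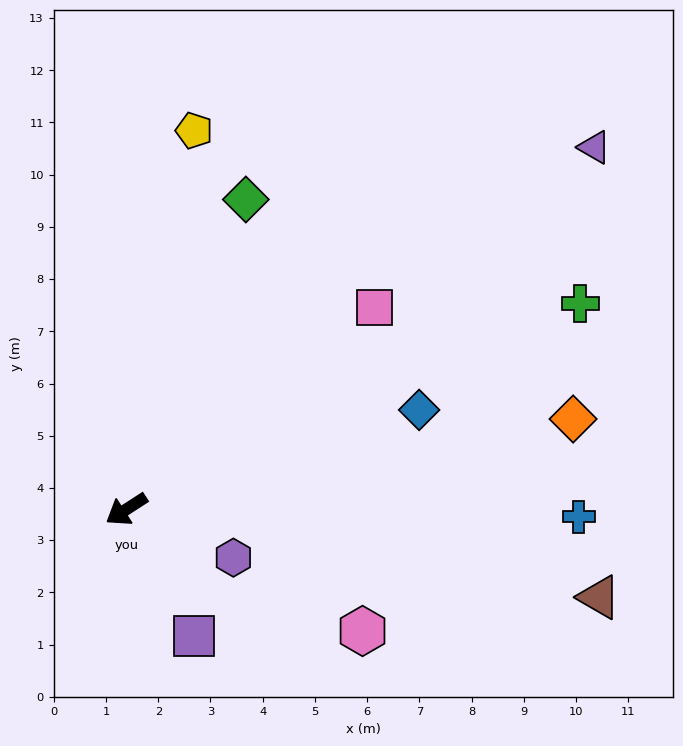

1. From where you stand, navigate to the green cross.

turn left 172°, forward 9.5 m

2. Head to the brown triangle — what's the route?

turn left 137°, forward 9.2 m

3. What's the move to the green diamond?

turn right 144°, forward 6.4 m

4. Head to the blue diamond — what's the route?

turn left 166°, forward 5.9 m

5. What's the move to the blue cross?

turn left 146°, forward 8.7 m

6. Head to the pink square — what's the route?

turn right 174°, forward 6.1 m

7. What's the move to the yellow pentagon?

turn right 133°, forward 7.4 m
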